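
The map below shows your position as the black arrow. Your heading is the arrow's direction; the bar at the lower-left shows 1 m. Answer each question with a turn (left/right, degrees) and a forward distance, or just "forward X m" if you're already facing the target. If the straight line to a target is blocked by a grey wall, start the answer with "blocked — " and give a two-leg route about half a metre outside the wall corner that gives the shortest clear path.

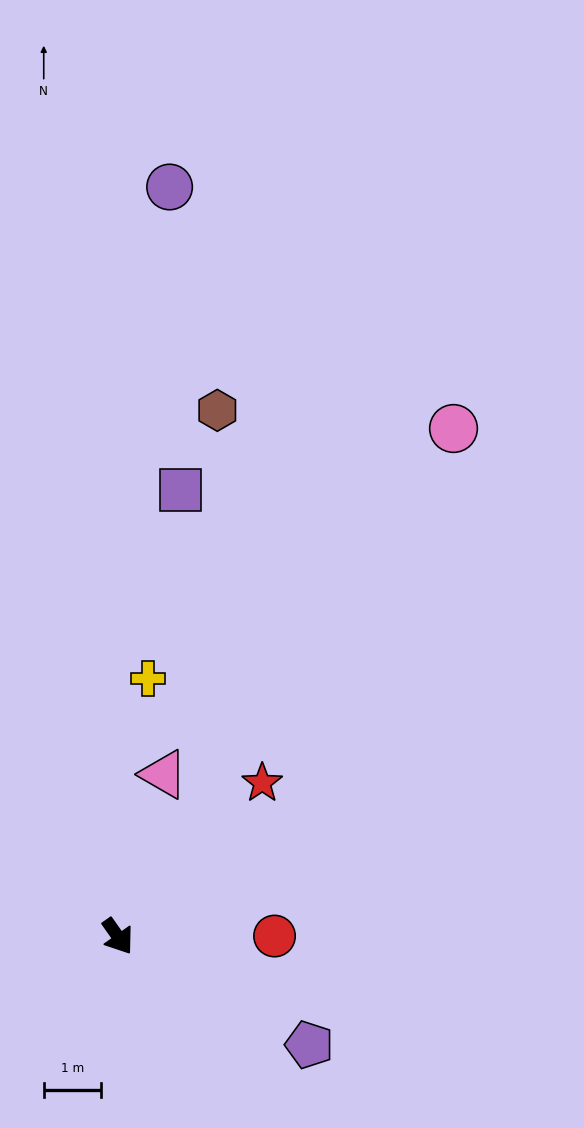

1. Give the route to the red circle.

turn left 55°, forward 2.8 m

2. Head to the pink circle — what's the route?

turn left 111°, forward 10.7 m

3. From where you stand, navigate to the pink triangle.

turn left 129°, forward 3.0 m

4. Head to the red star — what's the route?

turn left 102°, forward 3.7 m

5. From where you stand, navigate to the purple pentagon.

turn left 25°, forward 3.9 m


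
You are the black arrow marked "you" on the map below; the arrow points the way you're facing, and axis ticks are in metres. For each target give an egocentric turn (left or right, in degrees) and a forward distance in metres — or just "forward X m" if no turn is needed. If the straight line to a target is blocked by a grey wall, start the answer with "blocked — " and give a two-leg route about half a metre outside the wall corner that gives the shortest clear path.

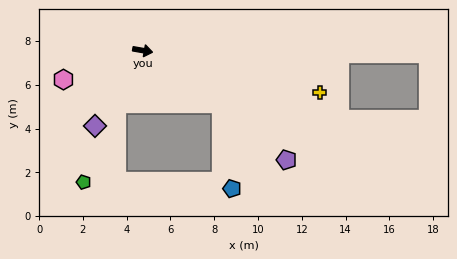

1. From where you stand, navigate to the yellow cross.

turn right 3°, forward 8.3 m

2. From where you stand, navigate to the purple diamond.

turn right 112°, forward 4.1 m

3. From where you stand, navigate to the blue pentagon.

blocked — turn right 25°, forward 4.3 m, then turn right 47°, forward 3.9 m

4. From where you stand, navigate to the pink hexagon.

turn right 150°, forward 3.9 m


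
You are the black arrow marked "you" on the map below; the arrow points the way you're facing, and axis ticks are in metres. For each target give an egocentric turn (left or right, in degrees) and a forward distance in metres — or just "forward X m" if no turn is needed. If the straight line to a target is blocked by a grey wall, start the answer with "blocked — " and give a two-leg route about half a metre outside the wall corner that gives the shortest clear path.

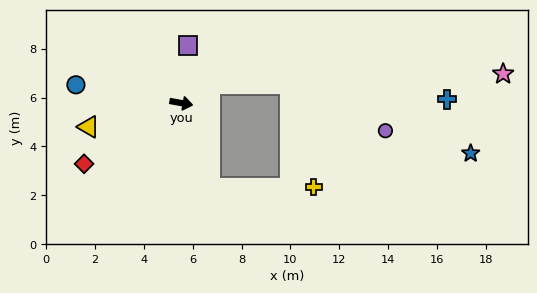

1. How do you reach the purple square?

turn left 93°, forward 2.4 m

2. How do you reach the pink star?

blocked — turn left 43°, forward 1.4 m, then turn right 31°, forward 12.0 m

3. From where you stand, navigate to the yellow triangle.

turn right 155°, forward 3.9 m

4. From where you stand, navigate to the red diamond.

turn right 138°, forward 4.7 m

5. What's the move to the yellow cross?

blocked — turn right 61°, forward 3.7 m, then turn left 72°, forward 4.3 m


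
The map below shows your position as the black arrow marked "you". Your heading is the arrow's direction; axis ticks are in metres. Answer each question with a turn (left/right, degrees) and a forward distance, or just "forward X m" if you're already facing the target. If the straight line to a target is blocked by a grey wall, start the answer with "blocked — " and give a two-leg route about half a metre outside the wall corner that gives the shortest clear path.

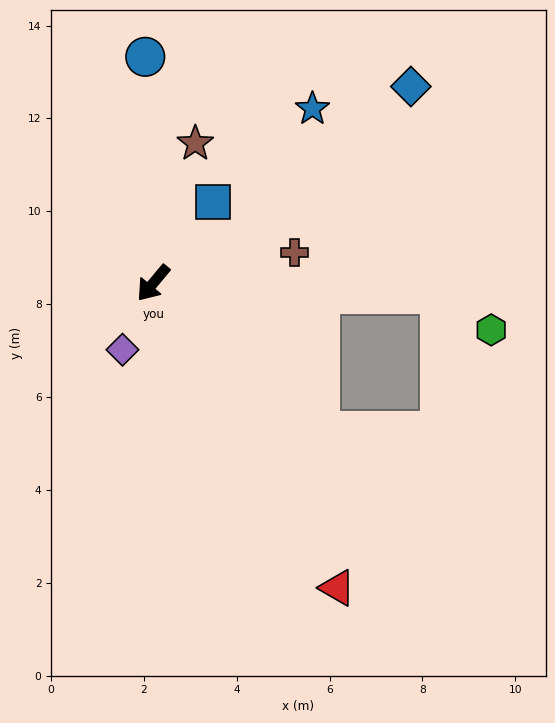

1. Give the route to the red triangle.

turn left 71°, forward 7.7 m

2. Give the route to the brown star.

turn right 157°, forward 3.1 m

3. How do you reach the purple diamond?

turn left 15°, forward 1.6 m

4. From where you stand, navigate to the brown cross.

turn left 142°, forward 3.1 m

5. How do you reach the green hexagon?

blocked — turn left 128°, forward 6.2 m, then turn right 33°, forward 1.3 m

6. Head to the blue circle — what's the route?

turn right 138°, forward 4.9 m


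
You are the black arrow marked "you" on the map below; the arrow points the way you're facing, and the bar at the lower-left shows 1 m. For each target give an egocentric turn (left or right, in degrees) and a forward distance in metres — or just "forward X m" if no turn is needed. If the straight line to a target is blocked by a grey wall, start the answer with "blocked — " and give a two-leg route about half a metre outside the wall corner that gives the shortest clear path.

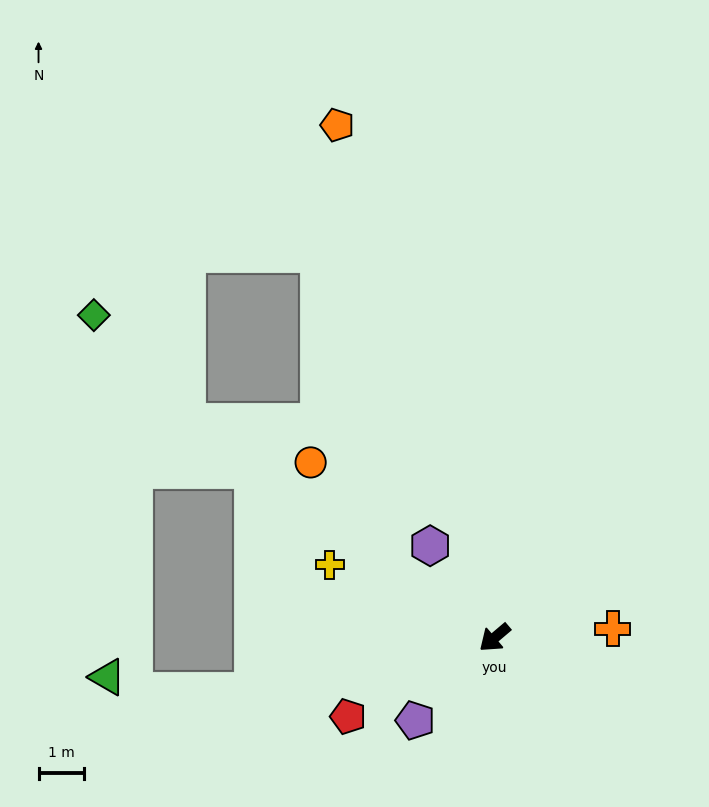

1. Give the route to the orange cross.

turn left 144°, forward 2.6 m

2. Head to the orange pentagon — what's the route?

turn right 113°, forward 11.7 m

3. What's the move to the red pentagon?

turn right 12°, forward 3.6 m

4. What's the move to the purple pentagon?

turn left 6°, forward 2.5 m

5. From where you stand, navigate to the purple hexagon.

turn right 95°, forward 2.5 m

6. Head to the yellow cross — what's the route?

turn right 64°, forward 3.9 m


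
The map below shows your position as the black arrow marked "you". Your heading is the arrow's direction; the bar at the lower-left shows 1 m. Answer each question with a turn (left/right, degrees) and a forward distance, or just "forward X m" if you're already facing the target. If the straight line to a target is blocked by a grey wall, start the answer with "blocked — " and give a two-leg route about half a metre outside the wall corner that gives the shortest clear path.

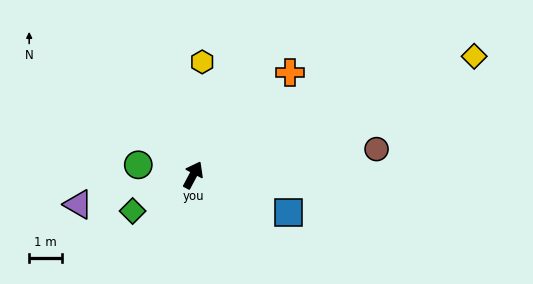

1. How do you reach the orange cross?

turn right 15°, forward 4.3 m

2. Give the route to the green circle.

turn left 108°, forward 1.7 m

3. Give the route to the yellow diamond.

turn right 39°, forward 9.3 m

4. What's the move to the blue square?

turn right 84°, forward 3.1 m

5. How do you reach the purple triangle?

turn left 132°, forward 3.6 m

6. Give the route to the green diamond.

turn left 149°, forward 2.1 m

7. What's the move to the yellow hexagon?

turn left 24°, forward 3.4 m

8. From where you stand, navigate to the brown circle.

turn right 54°, forward 5.6 m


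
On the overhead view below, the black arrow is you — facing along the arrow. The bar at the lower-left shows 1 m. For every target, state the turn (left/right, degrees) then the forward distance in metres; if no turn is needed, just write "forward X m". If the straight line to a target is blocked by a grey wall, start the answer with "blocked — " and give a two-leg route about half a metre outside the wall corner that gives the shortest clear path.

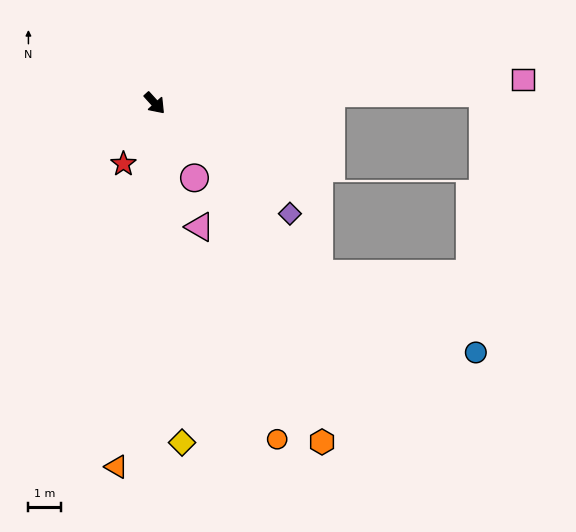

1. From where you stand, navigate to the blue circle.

blocked — forward 7.3 m, then turn left 21°, forward 5.4 m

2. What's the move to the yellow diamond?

turn right 38°, forward 10.5 m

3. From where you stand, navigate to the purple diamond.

turn left 8°, forward 5.4 m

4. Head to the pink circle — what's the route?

turn right 14°, forward 2.6 m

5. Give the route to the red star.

turn right 70°, forward 2.1 m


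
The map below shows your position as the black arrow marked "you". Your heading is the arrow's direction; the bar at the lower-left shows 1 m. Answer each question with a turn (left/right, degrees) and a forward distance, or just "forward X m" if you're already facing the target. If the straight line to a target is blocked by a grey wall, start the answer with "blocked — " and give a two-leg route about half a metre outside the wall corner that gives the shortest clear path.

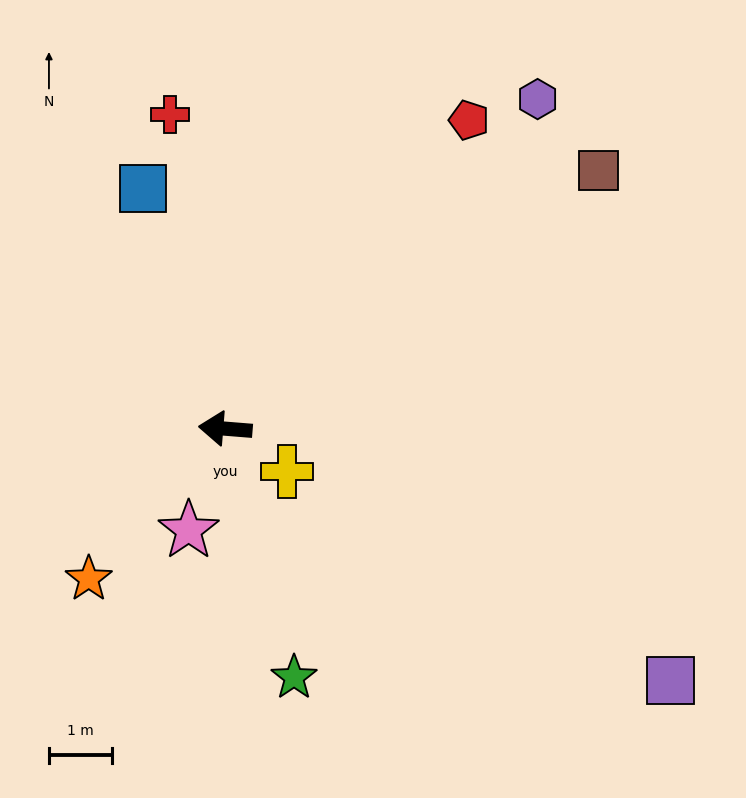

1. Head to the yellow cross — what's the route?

turn left 150°, forward 1.2 m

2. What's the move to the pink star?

turn left 75°, forward 1.7 m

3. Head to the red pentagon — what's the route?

turn right 124°, forward 6.2 m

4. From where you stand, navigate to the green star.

turn left 110°, forward 4.1 m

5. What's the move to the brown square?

turn right 141°, forward 7.2 m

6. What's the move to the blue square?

turn right 66°, forward 4.0 m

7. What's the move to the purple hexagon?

turn right 129°, forward 7.2 m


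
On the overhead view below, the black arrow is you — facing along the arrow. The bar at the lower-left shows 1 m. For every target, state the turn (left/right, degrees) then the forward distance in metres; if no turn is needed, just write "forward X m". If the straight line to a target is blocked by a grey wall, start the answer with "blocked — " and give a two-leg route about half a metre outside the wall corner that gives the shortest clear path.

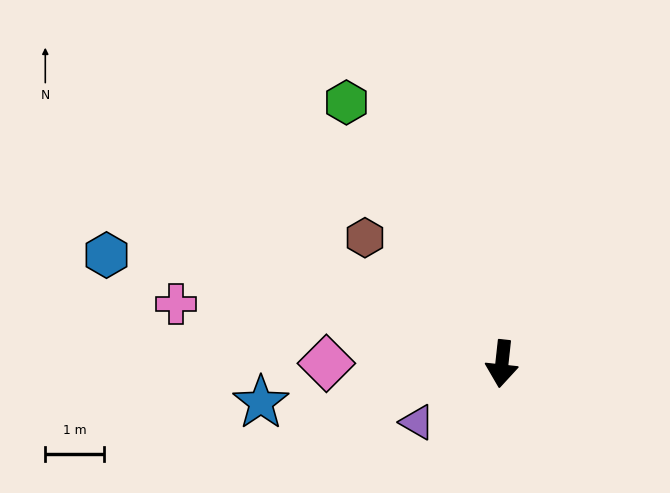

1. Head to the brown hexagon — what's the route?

turn right 126°, forward 3.1 m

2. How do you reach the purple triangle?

turn right 49°, forward 1.7 m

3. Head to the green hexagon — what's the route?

turn right 143°, forward 5.1 m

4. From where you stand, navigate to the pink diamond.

turn right 84°, forward 3.0 m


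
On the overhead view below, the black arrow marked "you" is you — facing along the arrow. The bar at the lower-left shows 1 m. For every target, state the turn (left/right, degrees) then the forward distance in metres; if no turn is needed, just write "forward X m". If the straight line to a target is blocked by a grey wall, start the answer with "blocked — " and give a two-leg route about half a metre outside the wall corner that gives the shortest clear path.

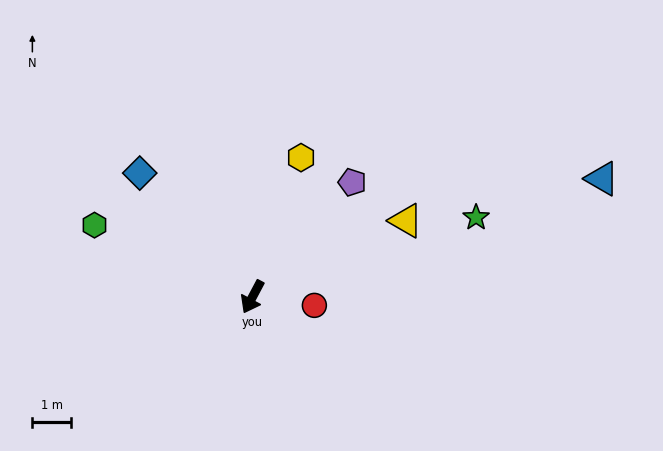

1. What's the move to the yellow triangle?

turn left 144°, forward 4.4 m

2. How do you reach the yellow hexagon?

turn right 171°, forward 3.8 m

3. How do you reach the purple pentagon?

turn left 167°, forward 3.9 m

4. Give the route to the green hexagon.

turn right 87°, forward 4.5 m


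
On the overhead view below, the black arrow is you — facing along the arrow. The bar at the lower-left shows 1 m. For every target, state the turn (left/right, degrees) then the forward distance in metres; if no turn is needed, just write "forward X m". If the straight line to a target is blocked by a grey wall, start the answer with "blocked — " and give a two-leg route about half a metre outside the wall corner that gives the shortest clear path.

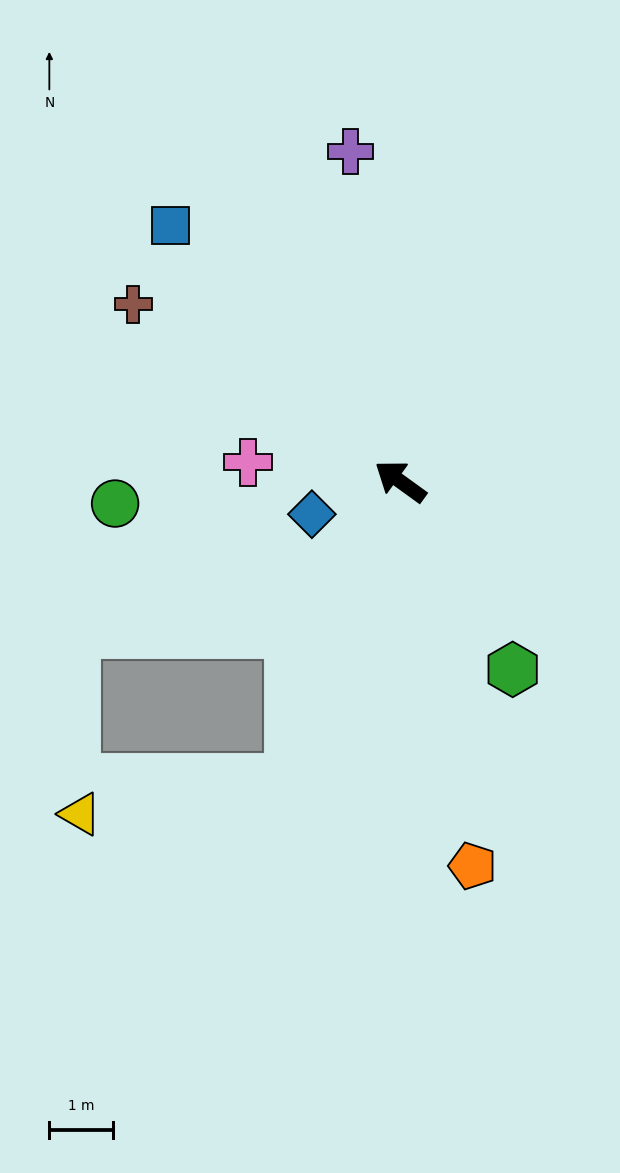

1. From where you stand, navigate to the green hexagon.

turn left 157°, forward 3.4 m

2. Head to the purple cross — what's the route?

turn right 46°, forward 5.2 m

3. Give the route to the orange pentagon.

turn left 137°, forward 6.1 m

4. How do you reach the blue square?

turn right 12°, forward 5.4 m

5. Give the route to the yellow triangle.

blocked — turn left 106°, forward 5.0 m, then turn right 61°, forward 3.3 m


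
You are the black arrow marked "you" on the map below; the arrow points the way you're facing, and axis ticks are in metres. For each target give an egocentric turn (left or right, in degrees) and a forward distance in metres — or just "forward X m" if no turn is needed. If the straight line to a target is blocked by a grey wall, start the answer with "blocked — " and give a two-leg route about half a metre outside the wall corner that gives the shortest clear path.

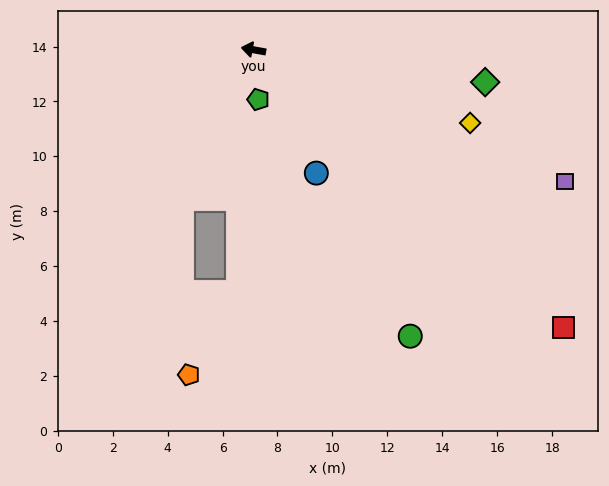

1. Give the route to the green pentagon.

turn left 106°, forward 1.8 m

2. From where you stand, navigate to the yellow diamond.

turn left 172°, forward 8.3 m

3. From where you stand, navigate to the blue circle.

turn left 127°, forward 5.0 m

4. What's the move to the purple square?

turn left 167°, forward 12.3 m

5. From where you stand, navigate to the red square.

turn left 148°, forward 15.2 m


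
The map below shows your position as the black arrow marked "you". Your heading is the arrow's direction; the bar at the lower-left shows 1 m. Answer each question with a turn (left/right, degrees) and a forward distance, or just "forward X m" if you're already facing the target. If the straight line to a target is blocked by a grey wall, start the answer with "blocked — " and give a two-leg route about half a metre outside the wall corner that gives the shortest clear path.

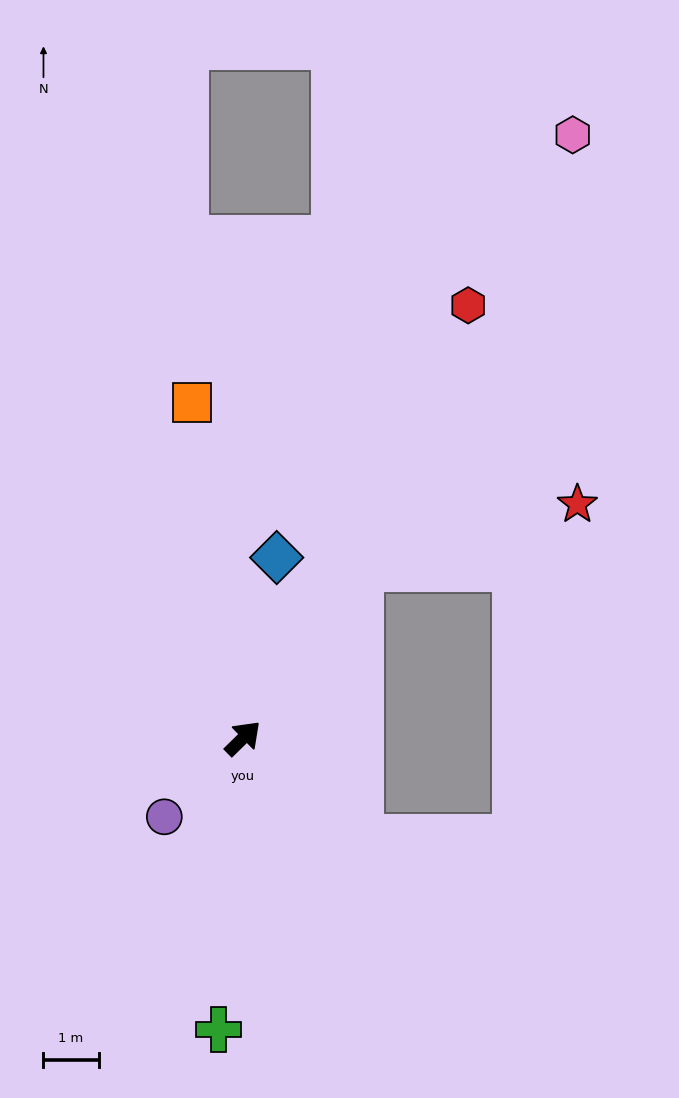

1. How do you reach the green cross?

turn right 139°, forward 5.3 m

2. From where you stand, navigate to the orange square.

turn left 54°, forward 6.2 m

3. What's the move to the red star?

blocked — turn left 11°, forward 3.7 m, then turn right 39°, forward 4.1 m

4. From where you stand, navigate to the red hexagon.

turn left 18°, forward 8.8 m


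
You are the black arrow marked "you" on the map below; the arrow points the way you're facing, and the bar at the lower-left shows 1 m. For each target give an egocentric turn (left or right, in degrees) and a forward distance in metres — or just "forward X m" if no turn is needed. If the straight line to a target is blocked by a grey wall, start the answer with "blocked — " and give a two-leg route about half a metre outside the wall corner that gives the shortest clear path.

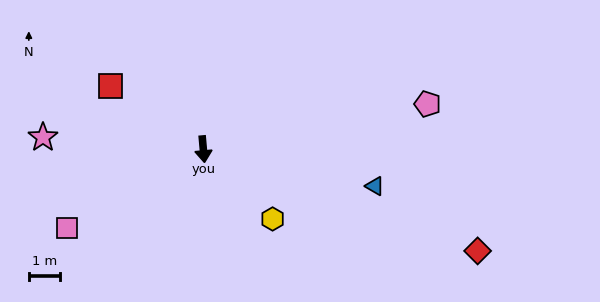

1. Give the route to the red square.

turn right 129°, forward 3.7 m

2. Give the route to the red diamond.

turn left 65°, forward 9.5 m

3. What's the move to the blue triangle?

turn left 73°, forward 5.7 m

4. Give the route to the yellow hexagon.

turn left 40°, forward 3.2 m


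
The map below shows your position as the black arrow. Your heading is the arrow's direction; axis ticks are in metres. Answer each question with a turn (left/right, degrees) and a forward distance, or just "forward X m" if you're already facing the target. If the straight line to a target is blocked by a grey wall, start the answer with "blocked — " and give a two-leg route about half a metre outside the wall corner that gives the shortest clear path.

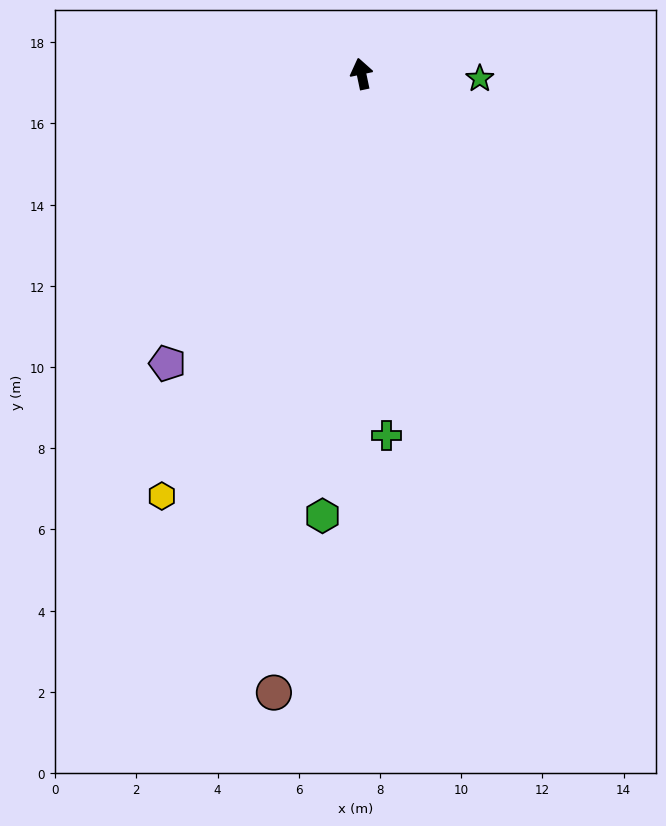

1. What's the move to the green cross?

turn left 172°, forward 8.9 m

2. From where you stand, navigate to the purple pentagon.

turn left 134°, forward 8.6 m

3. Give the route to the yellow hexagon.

turn left 143°, forward 11.5 m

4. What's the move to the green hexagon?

turn left 163°, forward 10.9 m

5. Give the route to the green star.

turn right 104°, forward 2.9 m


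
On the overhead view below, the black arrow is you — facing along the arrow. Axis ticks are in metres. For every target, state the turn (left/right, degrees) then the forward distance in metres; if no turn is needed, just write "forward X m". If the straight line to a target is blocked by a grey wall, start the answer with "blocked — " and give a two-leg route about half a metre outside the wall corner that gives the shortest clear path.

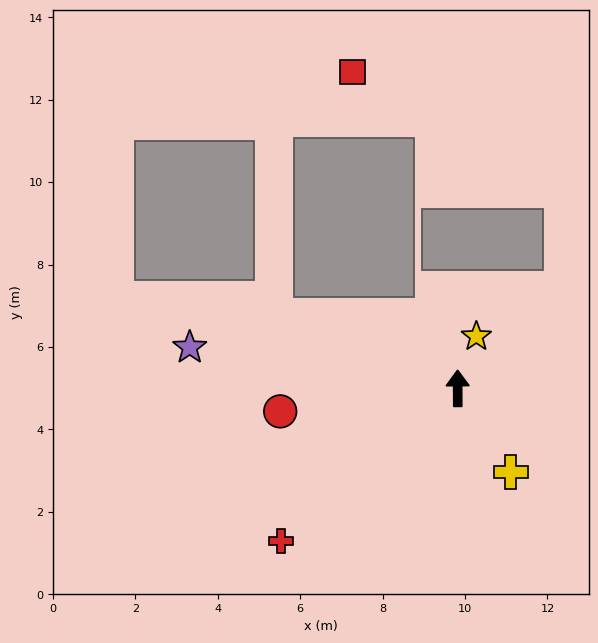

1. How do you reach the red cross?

turn left 131°, forward 5.7 m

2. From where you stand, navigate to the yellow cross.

turn right 148°, forward 2.4 m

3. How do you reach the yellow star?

turn right 20°, forward 1.3 m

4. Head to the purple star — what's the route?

turn left 81°, forward 6.6 m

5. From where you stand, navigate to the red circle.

turn left 97°, forward 4.3 m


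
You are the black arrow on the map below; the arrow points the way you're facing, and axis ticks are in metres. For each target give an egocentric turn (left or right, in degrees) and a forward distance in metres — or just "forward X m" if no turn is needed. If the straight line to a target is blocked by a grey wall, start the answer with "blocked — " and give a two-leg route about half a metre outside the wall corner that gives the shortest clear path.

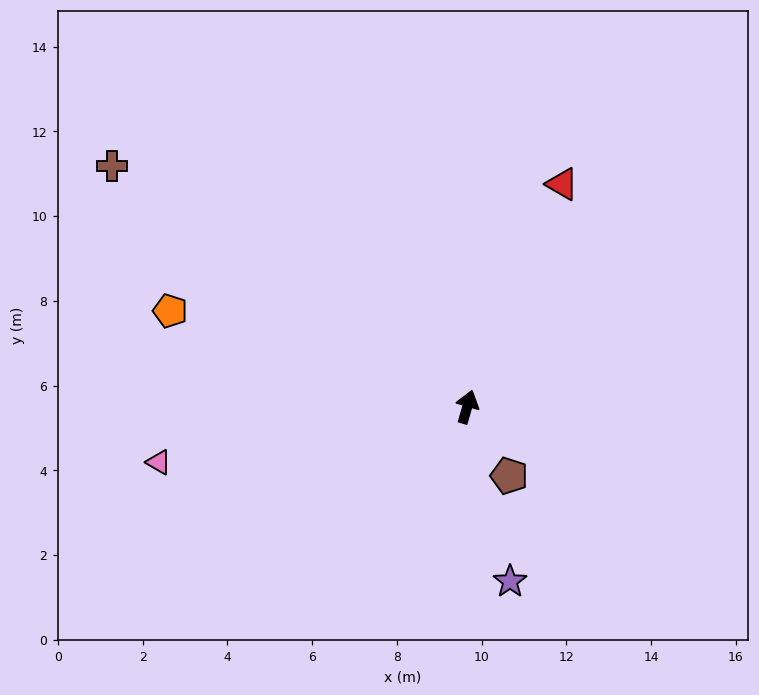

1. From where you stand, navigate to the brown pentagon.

turn right 133°, forward 1.9 m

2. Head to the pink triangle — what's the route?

turn left 116°, forward 7.4 m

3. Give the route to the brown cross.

turn left 72°, forward 10.1 m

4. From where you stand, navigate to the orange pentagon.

turn left 88°, forward 7.4 m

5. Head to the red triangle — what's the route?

turn right 7°, forward 5.7 m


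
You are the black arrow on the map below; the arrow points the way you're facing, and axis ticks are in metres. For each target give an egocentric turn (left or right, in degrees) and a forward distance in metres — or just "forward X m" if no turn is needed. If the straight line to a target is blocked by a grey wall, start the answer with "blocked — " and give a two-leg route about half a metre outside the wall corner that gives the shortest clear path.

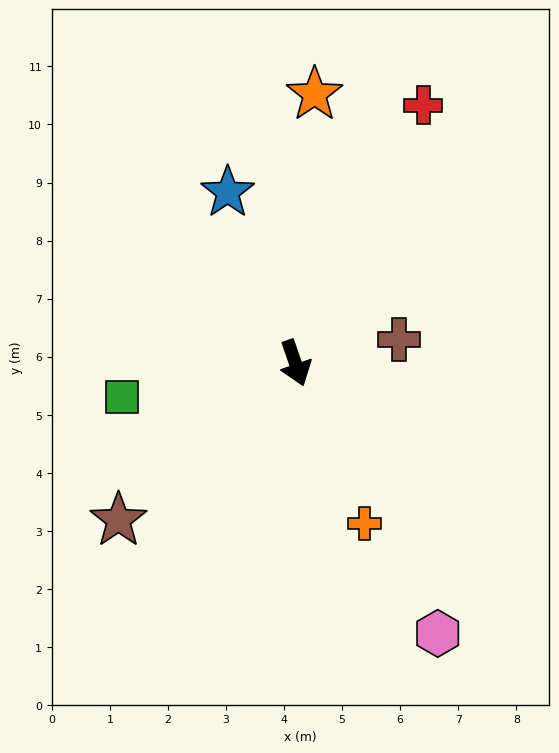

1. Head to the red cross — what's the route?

turn left 134°, forward 5.0 m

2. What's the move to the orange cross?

turn left 4°, forward 3.0 m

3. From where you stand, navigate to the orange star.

turn left 157°, forward 4.6 m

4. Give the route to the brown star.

turn right 67°, forward 4.1 m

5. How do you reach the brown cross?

turn left 84°, forward 1.8 m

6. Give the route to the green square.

turn right 98°, forward 3.0 m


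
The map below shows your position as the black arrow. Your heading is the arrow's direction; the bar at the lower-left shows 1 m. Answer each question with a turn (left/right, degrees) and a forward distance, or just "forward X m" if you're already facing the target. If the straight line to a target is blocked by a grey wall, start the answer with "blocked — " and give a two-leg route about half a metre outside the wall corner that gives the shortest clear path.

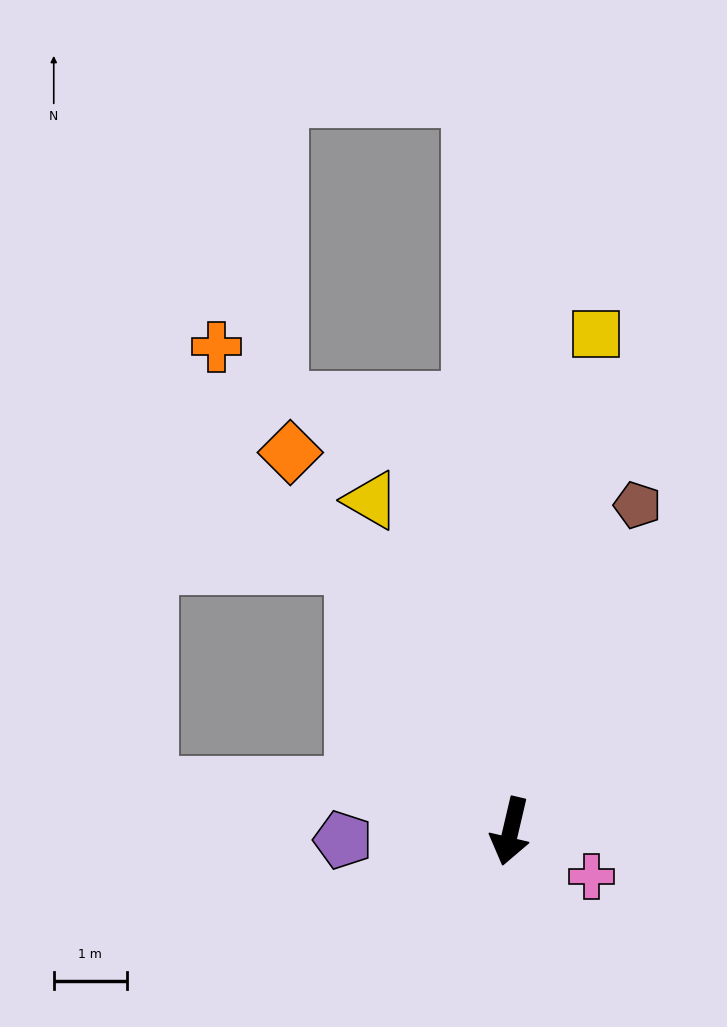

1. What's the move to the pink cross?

turn left 74°, forward 1.3 m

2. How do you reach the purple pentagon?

turn right 74°, forward 2.3 m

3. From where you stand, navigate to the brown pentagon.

turn left 172°, forward 4.8 m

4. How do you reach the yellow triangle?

turn right 144°, forward 4.9 m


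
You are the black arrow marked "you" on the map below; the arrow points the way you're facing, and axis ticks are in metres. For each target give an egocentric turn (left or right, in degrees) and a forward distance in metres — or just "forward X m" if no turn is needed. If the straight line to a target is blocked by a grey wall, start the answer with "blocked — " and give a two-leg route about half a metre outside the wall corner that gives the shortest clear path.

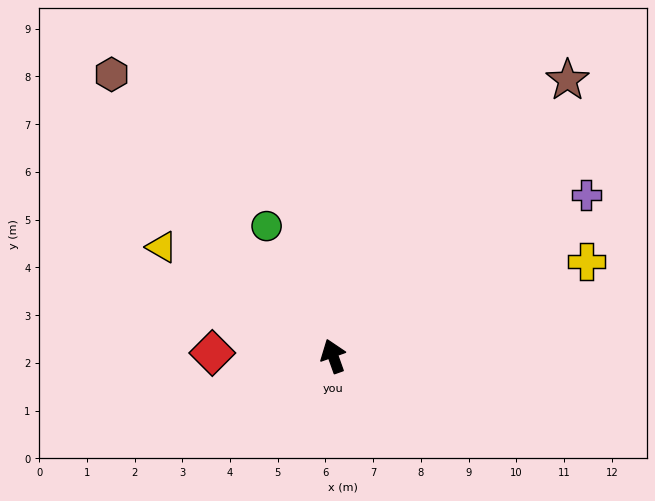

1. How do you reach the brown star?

turn right 60°, forward 7.6 m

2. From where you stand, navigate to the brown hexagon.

turn left 19°, forward 7.5 m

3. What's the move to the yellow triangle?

turn left 38°, forward 4.3 m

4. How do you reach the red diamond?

turn left 69°, forward 2.5 m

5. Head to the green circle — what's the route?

turn left 7°, forward 3.1 m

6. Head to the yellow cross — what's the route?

turn right 89°, forward 5.7 m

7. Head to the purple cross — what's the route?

turn right 77°, forward 6.3 m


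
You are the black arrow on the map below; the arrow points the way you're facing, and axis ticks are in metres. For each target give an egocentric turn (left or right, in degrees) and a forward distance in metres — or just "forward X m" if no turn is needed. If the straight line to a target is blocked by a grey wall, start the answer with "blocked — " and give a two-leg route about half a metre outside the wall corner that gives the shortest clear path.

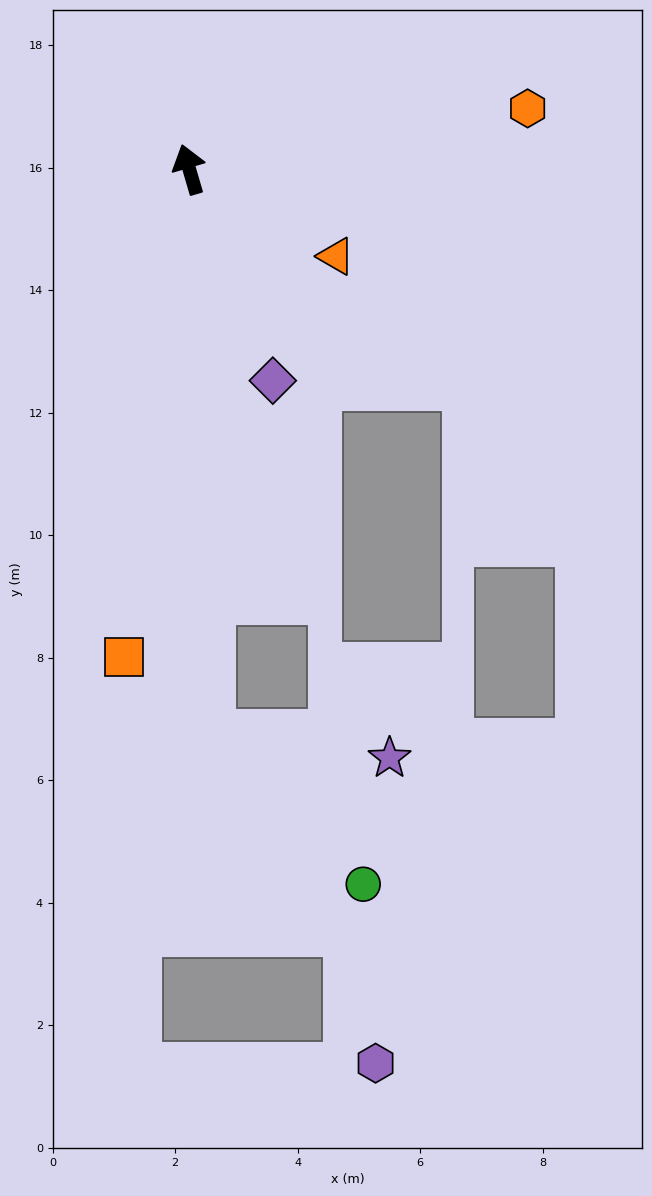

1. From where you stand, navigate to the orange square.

turn left 156°, forward 8.0 m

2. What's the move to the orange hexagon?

turn right 96°, forward 5.6 m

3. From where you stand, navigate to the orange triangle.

turn right 137°, forward 2.8 m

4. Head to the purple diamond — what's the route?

turn right 175°, forward 3.7 m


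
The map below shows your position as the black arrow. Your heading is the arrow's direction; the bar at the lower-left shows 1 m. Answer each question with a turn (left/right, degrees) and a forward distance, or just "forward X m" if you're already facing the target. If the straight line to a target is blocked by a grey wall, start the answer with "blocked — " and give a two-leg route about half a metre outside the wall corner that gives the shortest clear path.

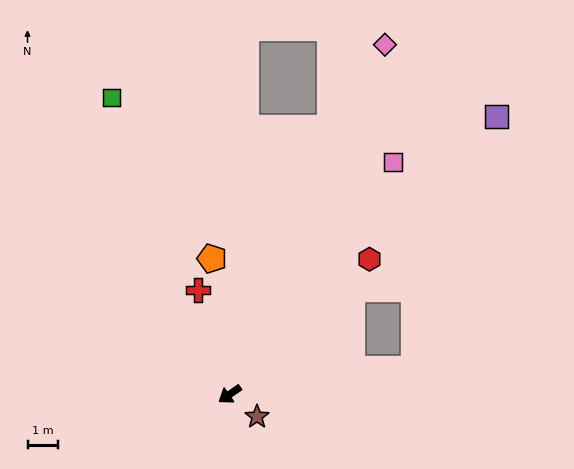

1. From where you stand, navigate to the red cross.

turn right 108°, forward 3.5 m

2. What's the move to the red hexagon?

turn right 171°, forward 6.3 m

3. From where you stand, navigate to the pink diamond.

turn right 149°, forward 12.4 m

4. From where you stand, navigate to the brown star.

turn left 106°, forward 1.1 m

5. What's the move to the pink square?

turn right 160°, forward 9.2 m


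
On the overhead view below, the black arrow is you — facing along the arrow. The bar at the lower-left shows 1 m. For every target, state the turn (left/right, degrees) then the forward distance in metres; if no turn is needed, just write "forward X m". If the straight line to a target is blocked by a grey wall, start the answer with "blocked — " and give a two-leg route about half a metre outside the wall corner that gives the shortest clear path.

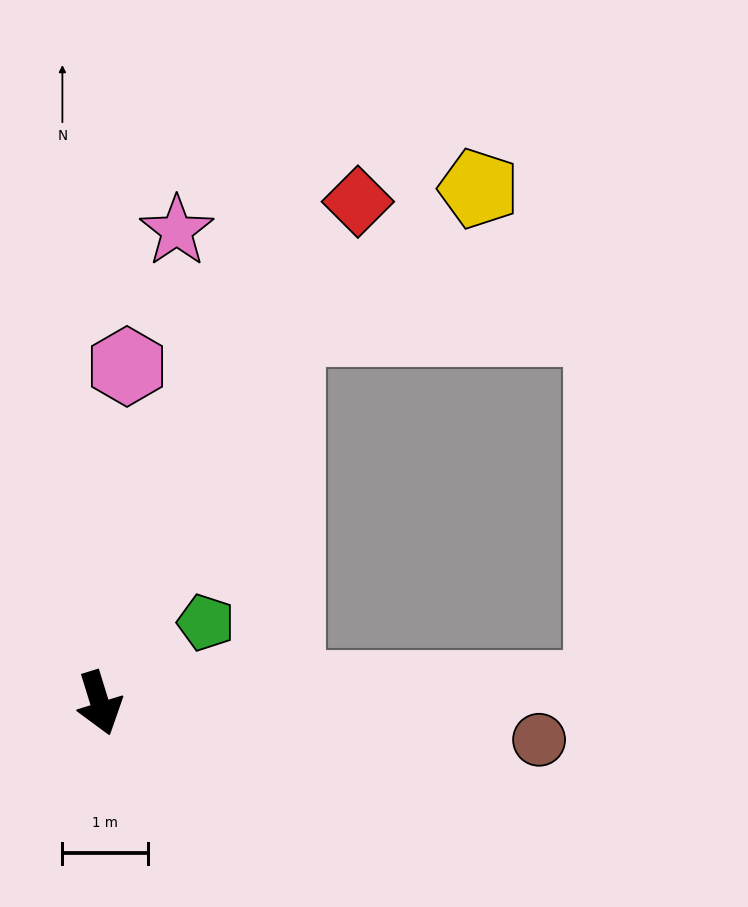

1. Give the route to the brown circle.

turn left 68°, forward 5.1 m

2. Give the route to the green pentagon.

turn left 110°, forward 1.6 m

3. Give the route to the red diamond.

turn left 136°, forward 6.6 m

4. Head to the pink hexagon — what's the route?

turn left 158°, forward 3.9 m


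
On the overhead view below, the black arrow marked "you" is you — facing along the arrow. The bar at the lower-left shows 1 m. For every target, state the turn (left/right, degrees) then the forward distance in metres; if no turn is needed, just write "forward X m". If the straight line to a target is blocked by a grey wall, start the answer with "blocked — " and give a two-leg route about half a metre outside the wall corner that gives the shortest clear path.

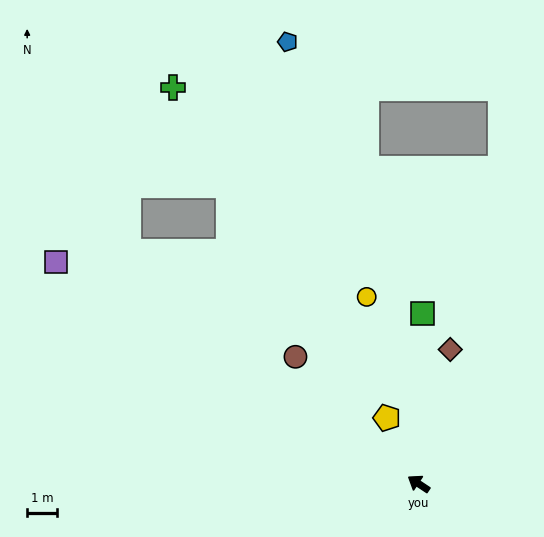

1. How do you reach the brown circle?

turn right 12°, forward 5.9 m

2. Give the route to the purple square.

turn left 2°, forward 14.3 m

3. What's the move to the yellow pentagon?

turn right 31°, forward 2.5 m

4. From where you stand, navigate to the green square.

turn right 58°, forward 5.7 m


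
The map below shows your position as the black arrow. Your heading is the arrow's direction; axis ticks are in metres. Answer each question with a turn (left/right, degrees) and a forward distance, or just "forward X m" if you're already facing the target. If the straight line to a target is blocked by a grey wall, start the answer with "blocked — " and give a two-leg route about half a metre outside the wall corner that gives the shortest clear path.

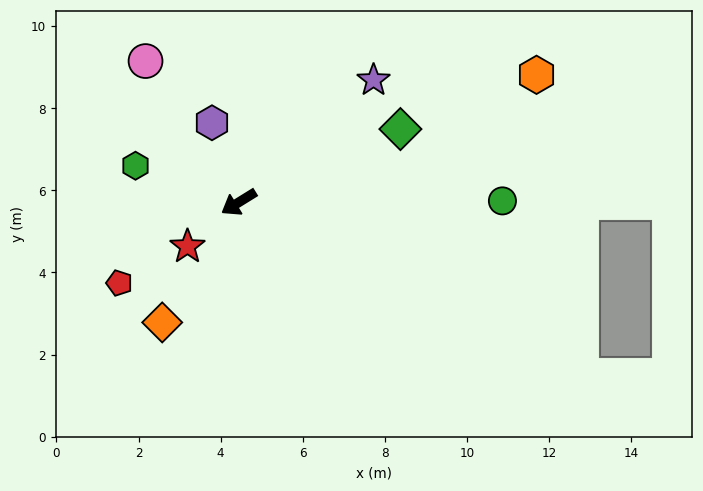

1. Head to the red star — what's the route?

turn left 9°, forward 1.7 m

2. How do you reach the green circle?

turn left 149°, forward 6.4 m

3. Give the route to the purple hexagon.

turn right 103°, forward 2.0 m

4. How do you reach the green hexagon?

turn right 51°, forward 2.7 m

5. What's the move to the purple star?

turn right 170°, forward 4.4 m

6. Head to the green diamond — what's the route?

turn left 173°, forward 4.3 m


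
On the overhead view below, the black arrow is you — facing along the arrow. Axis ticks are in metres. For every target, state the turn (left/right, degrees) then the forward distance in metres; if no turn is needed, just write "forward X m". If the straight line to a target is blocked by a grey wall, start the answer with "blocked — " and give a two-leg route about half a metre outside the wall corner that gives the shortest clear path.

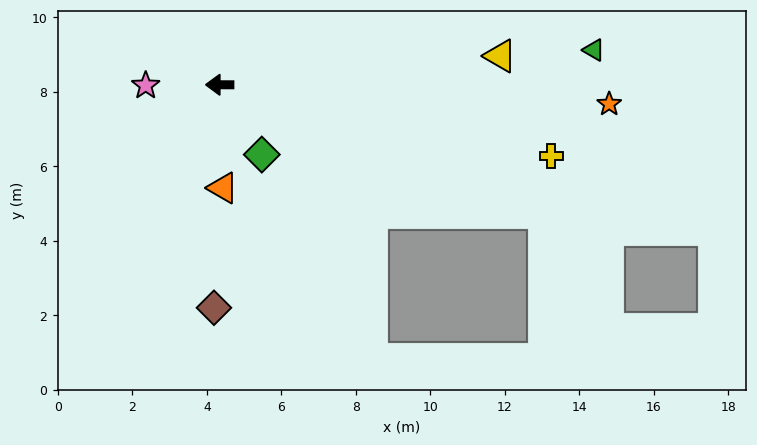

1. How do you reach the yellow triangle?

turn right 174°, forward 7.6 m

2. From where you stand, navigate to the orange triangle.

turn left 92°, forward 2.8 m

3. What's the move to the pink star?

forward 2.0 m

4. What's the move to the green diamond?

turn left 121°, forward 2.2 m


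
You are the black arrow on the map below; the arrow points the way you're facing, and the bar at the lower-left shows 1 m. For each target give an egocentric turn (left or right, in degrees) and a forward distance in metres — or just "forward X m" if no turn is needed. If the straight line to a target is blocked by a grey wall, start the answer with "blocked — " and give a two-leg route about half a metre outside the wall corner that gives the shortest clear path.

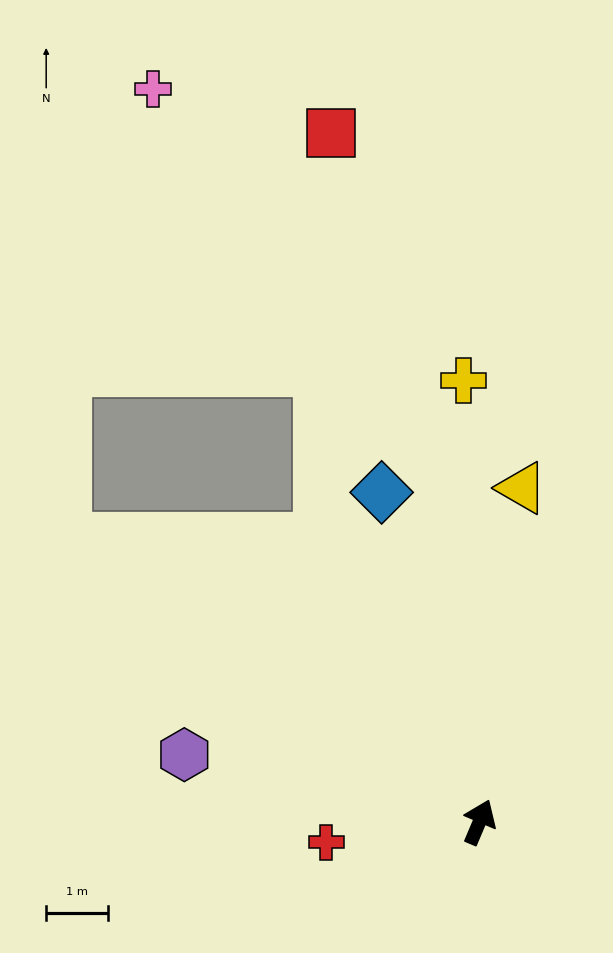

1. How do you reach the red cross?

turn left 121°, forward 2.5 m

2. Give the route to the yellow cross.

turn left 25°, forward 7.2 m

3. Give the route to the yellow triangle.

turn left 16°, forward 5.5 m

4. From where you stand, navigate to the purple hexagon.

turn left 100°, forward 4.9 m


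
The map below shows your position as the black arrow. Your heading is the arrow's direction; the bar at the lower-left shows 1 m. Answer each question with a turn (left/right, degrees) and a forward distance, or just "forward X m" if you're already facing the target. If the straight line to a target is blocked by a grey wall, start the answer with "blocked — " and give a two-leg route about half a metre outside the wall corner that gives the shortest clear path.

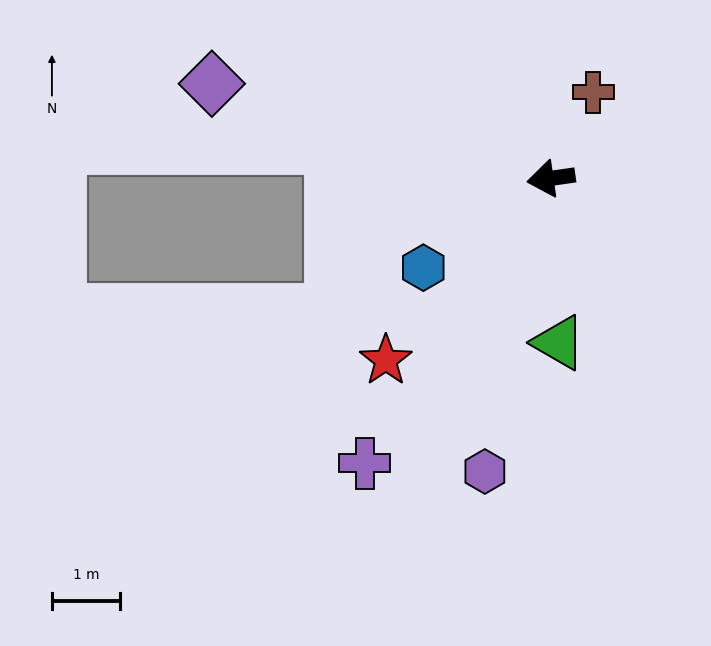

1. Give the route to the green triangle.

turn left 85°, forward 2.4 m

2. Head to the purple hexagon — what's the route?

turn left 69°, forward 4.4 m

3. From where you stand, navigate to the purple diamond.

turn right 24°, forward 5.2 m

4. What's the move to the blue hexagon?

turn left 27°, forward 2.3 m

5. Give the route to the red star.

turn left 40°, forward 3.6 m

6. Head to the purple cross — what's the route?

turn left 49°, forward 5.0 m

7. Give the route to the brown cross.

turn right 124°, forward 1.4 m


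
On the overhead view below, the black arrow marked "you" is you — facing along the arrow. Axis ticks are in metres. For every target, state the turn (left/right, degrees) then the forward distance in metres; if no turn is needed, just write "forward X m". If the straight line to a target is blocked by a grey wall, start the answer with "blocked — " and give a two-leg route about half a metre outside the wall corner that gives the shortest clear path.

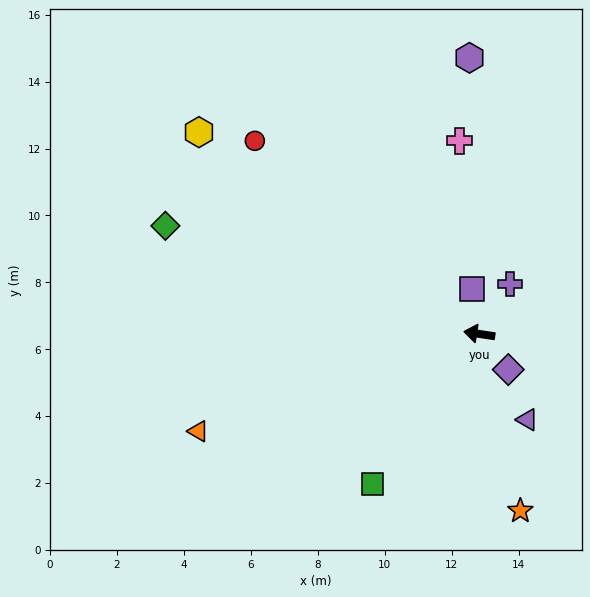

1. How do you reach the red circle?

turn right 32°, forward 8.8 m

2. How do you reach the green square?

turn left 63°, forward 5.5 m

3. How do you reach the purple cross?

turn right 113°, forward 1.7 m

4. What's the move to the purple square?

turn right 71°, forward 1.4 m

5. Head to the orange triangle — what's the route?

turn left 28°, forward 8.9 m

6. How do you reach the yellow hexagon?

turn right 27°, forward 10.3 m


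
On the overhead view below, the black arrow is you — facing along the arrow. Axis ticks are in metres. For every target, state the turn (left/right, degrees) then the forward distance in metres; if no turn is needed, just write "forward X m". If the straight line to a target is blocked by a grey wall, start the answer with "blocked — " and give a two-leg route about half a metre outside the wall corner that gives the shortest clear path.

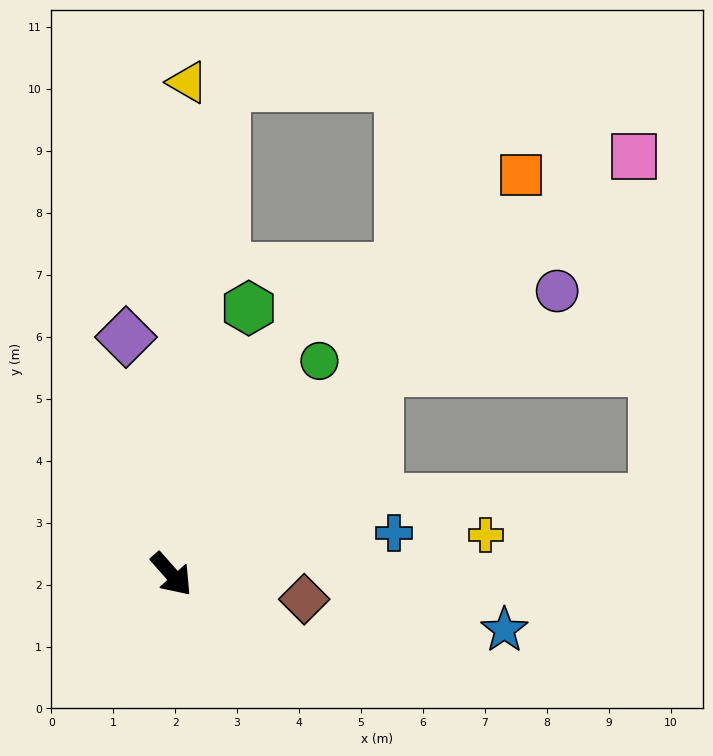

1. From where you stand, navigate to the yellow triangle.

turn left 137°, forward 8.0 m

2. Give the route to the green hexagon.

turn left 122°, forward 4.5 m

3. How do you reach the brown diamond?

turn left 38°, forward 2.2 m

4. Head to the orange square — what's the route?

turn left 97°, forward 8.6 m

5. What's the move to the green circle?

turn left 104°, forward 4.2 m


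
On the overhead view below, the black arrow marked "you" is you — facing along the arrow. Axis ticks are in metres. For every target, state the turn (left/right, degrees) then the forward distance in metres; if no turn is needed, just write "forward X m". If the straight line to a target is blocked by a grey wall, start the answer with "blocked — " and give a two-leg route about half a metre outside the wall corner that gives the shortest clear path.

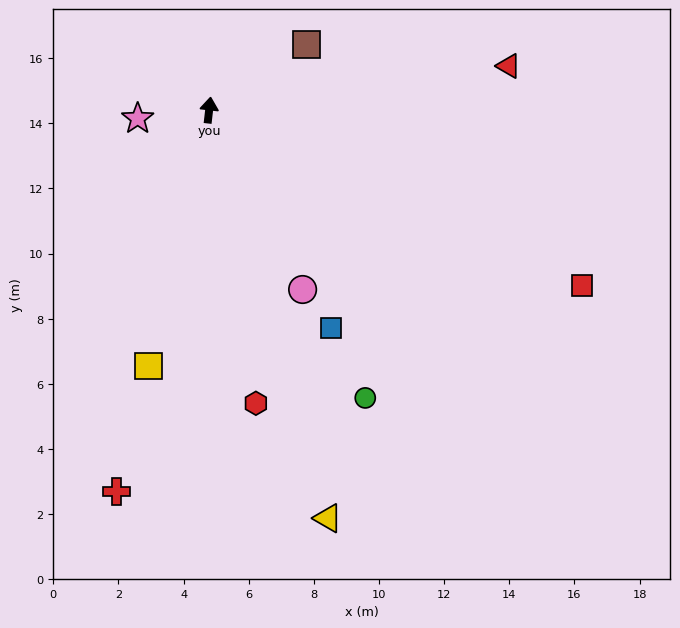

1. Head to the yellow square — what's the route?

turn left 173°, forward 8.1 m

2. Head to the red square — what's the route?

turn right 109°, forward 12.7 m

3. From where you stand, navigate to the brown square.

turn right 50°, forward 3.6 m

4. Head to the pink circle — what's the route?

turn right 146°, forward 6.2 m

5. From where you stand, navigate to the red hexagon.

turn right 164°, forward 9.1 m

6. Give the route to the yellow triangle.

turn right 157°, forward 13.1 m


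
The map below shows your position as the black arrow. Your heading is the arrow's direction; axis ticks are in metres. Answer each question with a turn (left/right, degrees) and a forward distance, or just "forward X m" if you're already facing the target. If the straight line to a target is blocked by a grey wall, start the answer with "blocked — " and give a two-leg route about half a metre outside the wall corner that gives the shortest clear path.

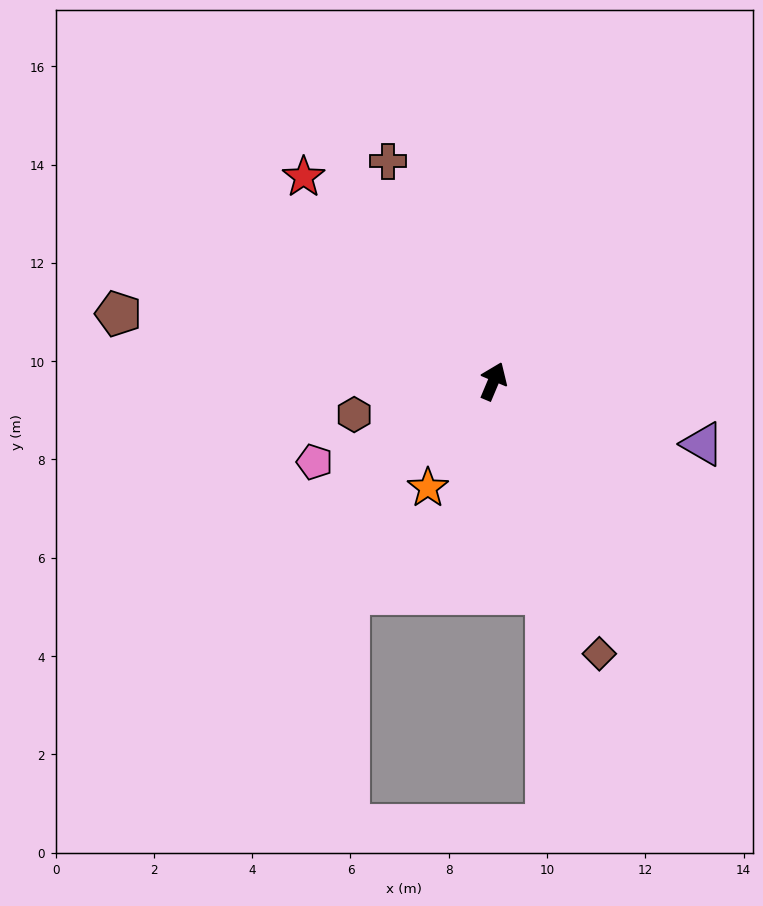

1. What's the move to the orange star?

turn left 171°, forward 2.5 m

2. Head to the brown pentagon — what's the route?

turn left 103°, forward 7.8 m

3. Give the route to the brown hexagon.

turn left 126°, forward 2.9 m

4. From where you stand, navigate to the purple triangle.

turn right 84°, forward 4.4 m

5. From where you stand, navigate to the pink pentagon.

turn left 137°, forward 4.0 m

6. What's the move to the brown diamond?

turn right 136°, forward 5.9 m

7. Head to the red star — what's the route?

turn left 66°, forward 5.7 m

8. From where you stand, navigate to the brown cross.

turn left 48°, forward 5.0 m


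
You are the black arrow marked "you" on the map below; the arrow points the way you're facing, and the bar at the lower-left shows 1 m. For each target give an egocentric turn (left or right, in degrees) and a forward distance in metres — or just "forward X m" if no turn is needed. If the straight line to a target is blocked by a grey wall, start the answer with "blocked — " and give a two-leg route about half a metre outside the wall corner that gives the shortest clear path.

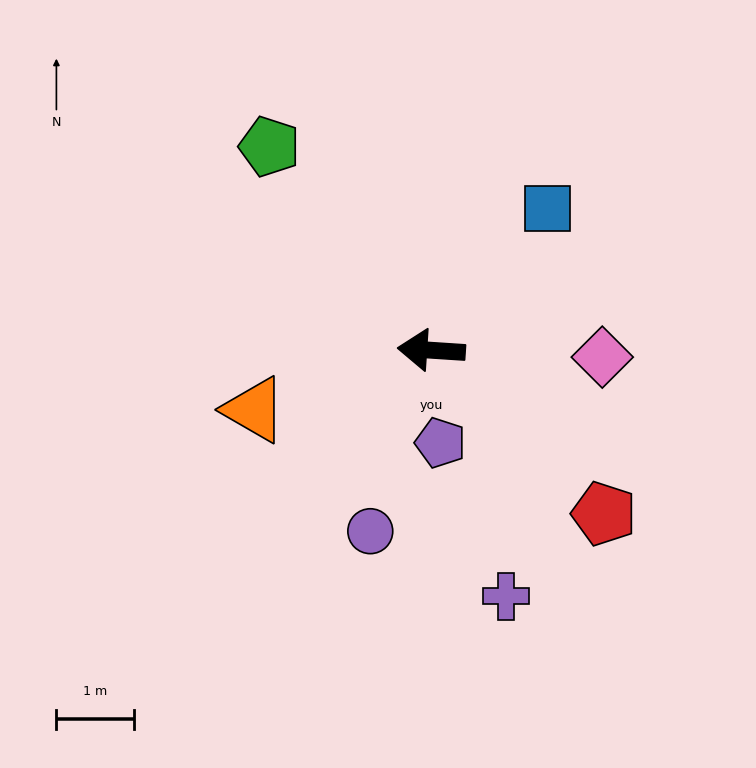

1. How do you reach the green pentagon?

turn right 48°, forward 3.4 m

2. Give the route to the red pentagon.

turn left 140°, forward 3.1 m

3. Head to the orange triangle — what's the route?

turn left 22°, forward 2.4 m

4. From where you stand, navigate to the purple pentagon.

turn left 99°, forward 1.2 m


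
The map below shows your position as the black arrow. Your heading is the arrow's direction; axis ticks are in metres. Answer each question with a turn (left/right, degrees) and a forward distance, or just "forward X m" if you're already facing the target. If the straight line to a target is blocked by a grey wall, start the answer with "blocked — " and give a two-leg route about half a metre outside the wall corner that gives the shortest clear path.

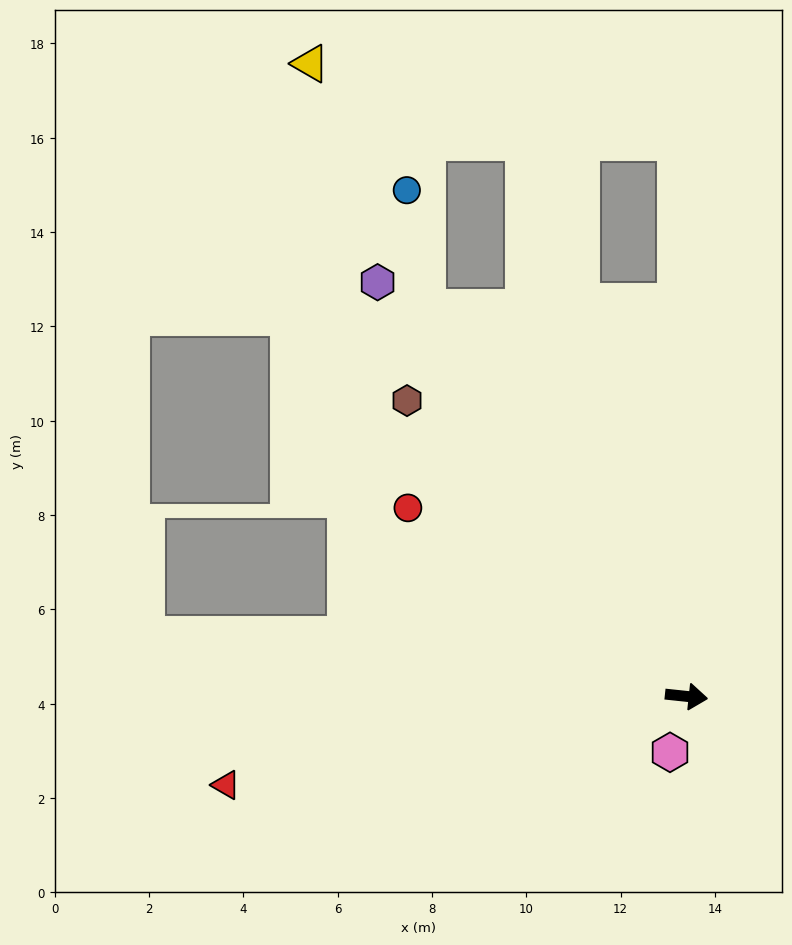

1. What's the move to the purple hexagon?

turn left 133°, forward 11.0 m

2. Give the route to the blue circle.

blocked — turn left 130°, forward 9.9 m, then turn right 25°, forward 2.6 m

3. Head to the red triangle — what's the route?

turn right 163°, forward 9.9 m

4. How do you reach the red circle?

turn left 152°, forward 7.1 m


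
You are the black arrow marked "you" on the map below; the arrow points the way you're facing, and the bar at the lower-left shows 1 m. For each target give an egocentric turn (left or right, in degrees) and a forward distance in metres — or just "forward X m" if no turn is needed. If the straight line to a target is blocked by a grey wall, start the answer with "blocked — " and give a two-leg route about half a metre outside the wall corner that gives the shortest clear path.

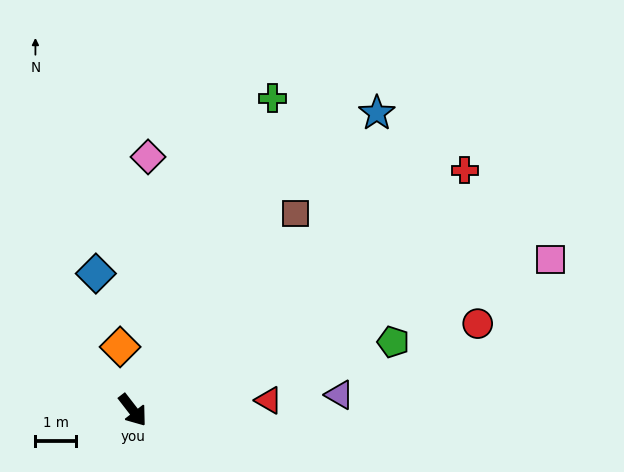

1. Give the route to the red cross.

turn left 88°, forward 10.0 m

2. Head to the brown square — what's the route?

turn left 103°, forward 6.2 m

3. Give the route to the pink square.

turn left 72°, forward 10.8 m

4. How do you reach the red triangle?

turn left 56°, forward 3.3 m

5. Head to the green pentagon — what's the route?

turn left 67°, forward 6.6 m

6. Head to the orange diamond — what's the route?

turn left 154°, forward 1.6 m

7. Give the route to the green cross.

turn left 118°, forward 8.3 m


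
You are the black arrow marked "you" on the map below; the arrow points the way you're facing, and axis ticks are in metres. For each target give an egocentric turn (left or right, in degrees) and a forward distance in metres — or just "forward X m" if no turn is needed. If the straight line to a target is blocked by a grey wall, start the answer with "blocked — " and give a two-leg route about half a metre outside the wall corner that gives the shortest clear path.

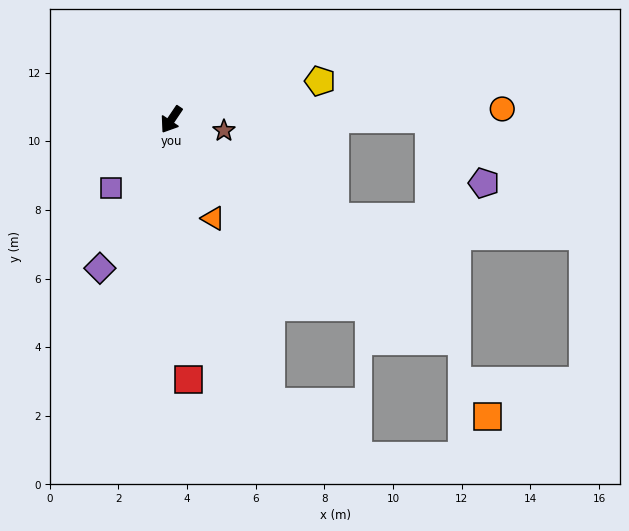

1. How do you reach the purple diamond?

turn left 8°, forward 4.8 m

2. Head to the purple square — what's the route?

turn right 7°, forward 2.7 m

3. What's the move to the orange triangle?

turn left 57°, forward 3.1 m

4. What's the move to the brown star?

turn left 112°, forward 1.6 m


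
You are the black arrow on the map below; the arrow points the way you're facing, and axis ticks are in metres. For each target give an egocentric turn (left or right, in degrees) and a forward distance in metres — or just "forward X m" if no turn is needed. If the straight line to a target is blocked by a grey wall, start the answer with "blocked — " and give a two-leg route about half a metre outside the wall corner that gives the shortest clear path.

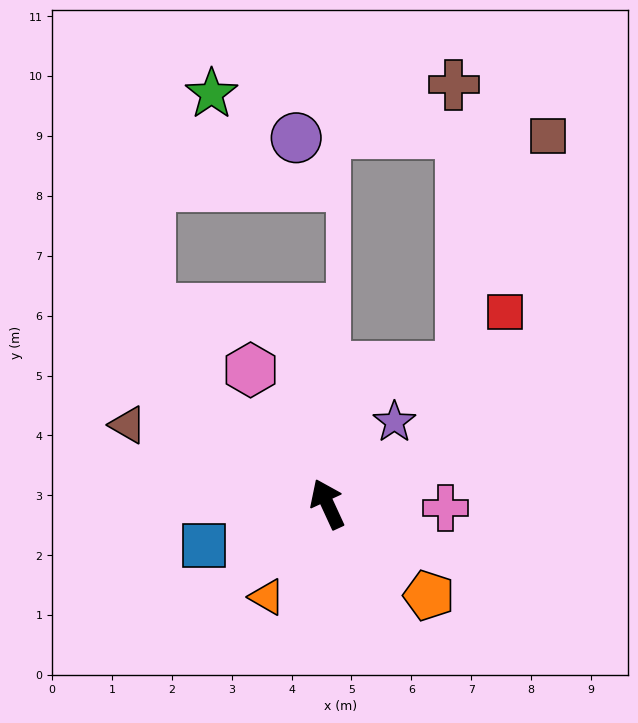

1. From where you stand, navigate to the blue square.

turn left 84°, forward 2.2 m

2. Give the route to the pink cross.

turn right 117°, forward 2.0 m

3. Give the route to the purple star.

turn right 64°, forward 1.8 m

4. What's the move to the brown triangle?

turn left 44°, forward 3.6 m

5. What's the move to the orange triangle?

turn left 122°, forward 1.9 m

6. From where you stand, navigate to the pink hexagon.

turn left 5°, forward 2.6 m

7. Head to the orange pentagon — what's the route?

turn right 157°, forward 2.3 m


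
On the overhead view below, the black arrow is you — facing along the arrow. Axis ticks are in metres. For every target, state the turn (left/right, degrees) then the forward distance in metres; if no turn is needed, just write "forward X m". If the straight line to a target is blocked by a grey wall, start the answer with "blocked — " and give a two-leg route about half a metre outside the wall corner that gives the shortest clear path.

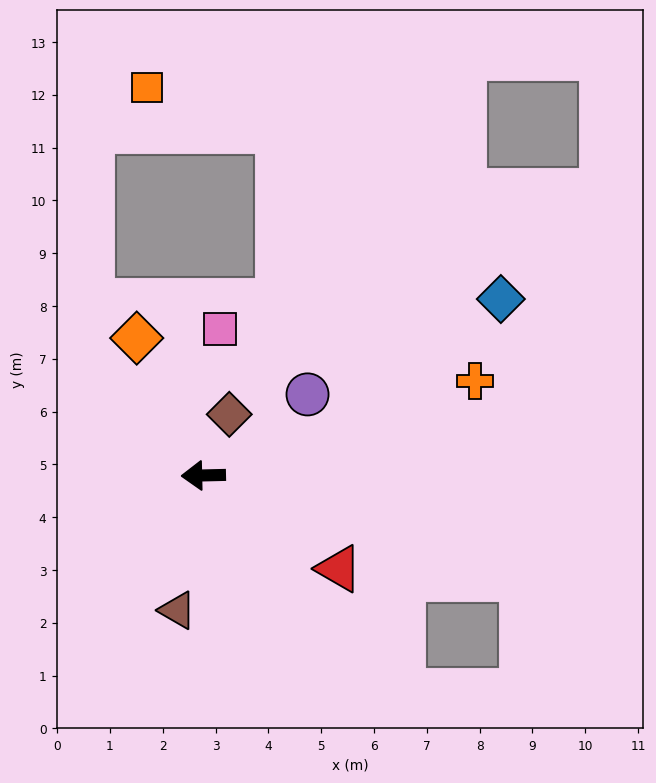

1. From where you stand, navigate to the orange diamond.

turn right 65°, forward 2.9 m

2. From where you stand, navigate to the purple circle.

turn right 143°, forward 2.5 m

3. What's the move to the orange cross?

turn right 162°, forward 5.4 m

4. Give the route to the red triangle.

turn left 144°, forward 3.1 m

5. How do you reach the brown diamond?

turn right 114°, forward 1.3 m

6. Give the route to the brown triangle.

turn left 78°, forward 2.6 m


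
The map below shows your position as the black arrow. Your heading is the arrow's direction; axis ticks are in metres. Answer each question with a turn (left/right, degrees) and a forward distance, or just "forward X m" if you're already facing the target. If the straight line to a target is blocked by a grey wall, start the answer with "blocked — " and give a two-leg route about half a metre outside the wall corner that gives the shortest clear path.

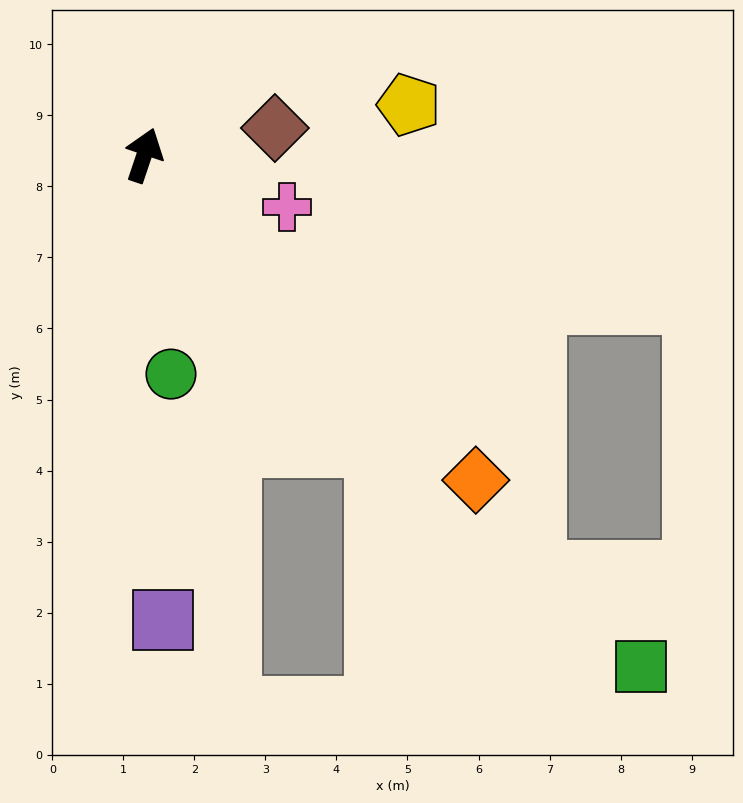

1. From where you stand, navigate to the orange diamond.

turn right 116°, forward 6.5 m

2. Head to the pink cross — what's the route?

turn right 91°, forward 2.1 m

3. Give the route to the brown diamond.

turn right 60°, forward 1.9 m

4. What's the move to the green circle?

turn right 154°, forward 3.1 m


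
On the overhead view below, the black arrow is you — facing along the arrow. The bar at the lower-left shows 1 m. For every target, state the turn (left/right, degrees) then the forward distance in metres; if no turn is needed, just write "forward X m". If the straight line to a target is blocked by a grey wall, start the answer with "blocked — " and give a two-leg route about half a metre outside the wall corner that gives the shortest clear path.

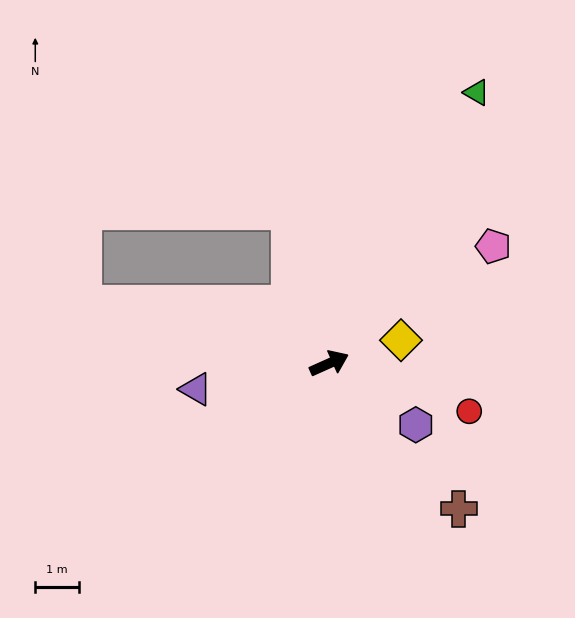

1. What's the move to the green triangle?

turn left 37°, forward 7.0 m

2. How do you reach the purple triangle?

turn left 167°, forward 3.1 m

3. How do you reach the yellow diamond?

turn right 6°, forward 1.7 m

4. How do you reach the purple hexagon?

turn right 59°, forward 2.4 m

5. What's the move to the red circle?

turn right 43°, forward 3.4 m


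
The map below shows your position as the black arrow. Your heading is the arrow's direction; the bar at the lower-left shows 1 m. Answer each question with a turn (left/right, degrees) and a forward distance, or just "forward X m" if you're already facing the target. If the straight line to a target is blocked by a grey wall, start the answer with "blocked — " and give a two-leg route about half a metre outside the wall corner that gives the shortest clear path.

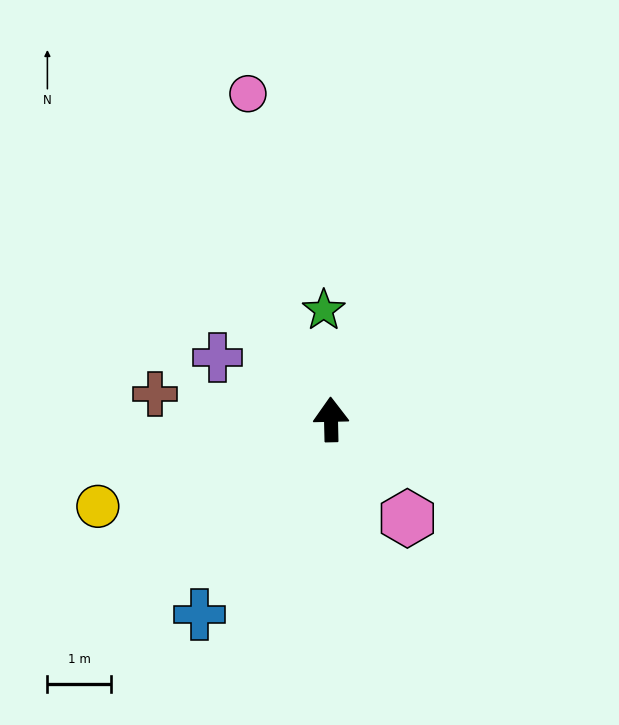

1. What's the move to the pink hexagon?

turn right 144°, forward 2.0 m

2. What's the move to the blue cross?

turn left 145°, forward 3.7 m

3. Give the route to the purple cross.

turn left 60°, forward 2.0 m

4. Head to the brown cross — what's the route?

turn left 81°, forward 2.8 m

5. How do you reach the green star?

turn left 3°, forward 1.7 m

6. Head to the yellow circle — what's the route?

turn left 109°, forward 3.9 m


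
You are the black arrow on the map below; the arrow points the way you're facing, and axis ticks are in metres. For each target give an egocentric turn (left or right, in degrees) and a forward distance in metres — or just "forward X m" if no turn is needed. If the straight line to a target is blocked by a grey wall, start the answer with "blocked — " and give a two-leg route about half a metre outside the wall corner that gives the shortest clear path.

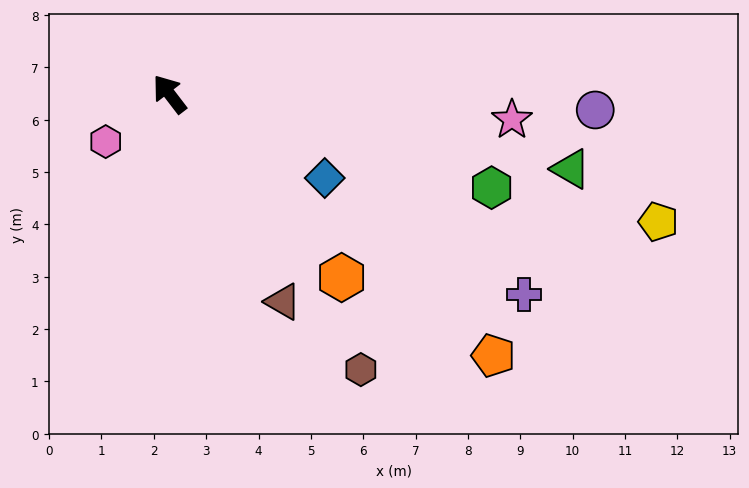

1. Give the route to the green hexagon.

turn right 144°, forward 6.4 m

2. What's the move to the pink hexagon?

turn left 89°, forward 1.5 m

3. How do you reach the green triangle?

turn right 138°, forward 7.8 m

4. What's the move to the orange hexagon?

turn right 174°, forward 4.8 m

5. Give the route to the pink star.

turn right 132°, forward 6.6 m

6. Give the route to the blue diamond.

turn right 156°, forward 3.4 m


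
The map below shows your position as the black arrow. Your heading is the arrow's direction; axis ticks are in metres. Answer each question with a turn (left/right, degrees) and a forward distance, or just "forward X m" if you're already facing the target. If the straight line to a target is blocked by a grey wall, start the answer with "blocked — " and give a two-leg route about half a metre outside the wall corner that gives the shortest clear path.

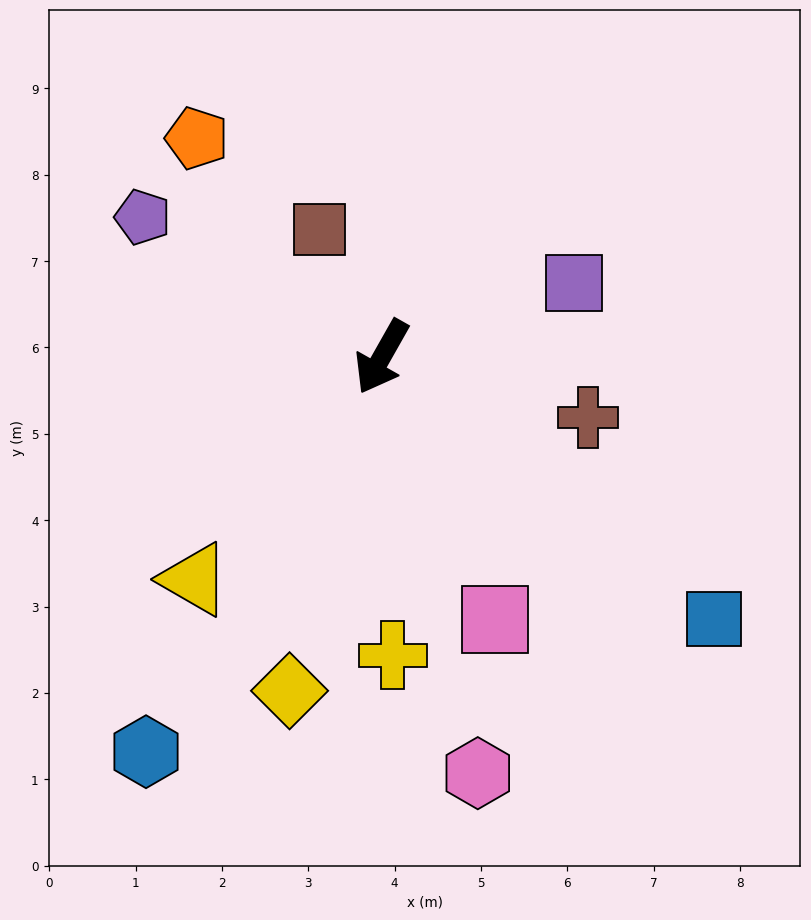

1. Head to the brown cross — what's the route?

turn left 103°, forward 2.5 m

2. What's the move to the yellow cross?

turn left 32°, forward 3.5 m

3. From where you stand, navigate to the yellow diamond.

turn left 14°, forward 4.0 m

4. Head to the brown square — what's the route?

turn right 124°, forward 1.6 m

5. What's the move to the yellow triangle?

turn right 11°, forward 3.4 m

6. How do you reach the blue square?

turn left 81°, forward 4.9 m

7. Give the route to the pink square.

turn left 53°, forward 3.3 m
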